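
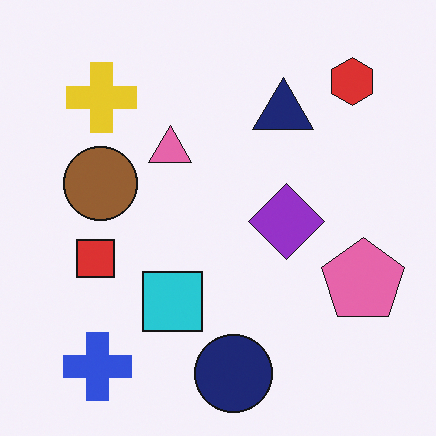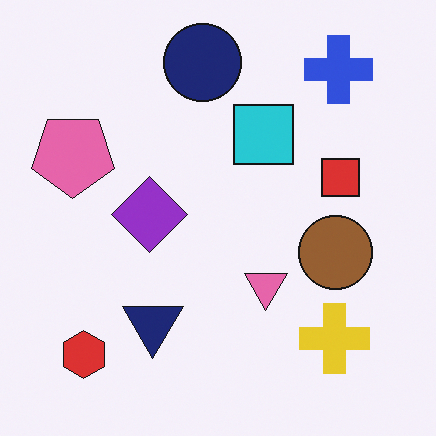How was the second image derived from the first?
The second image is the first rotated 180°.

The red hexagon sits in the top-right of the first image and the bottom-left of the second — consistent with a whole-image 180° rotation.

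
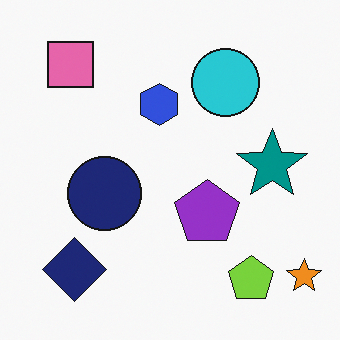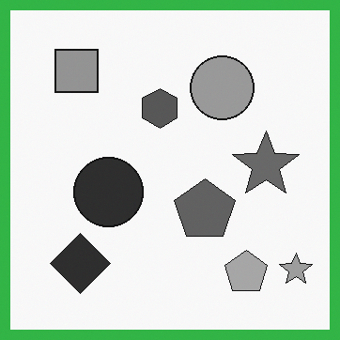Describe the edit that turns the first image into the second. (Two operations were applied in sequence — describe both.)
The image was converted to grayscale, then framed with a green border.

All color is removed — every shape is now a shade of grey. A solid green frame runs around the edge of the second image, with the content slightly shrunk inside it.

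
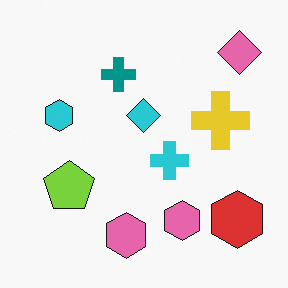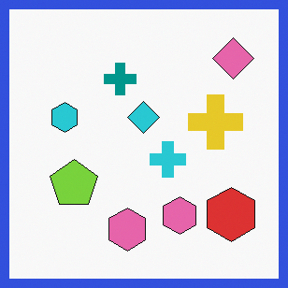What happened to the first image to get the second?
The transformation is: framed with a blue border.

A solid blue frame runs around the edge of the second image, with the content slightly shrunk inside it.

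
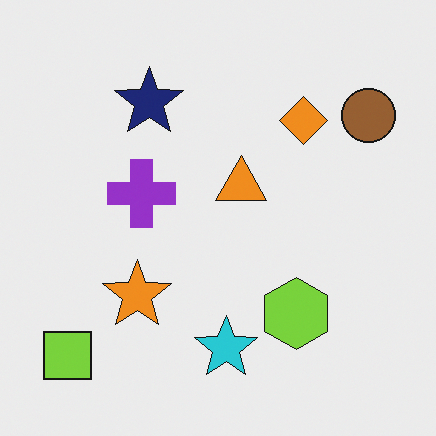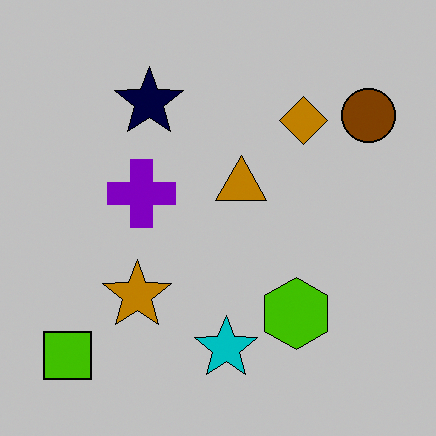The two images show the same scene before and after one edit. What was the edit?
The image was aggressively posterized.

Each flat color has snapped to a coarser quantized level — most visibly, the near-white background has dropped to a flat grey.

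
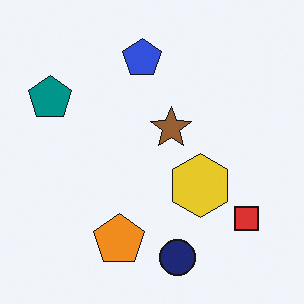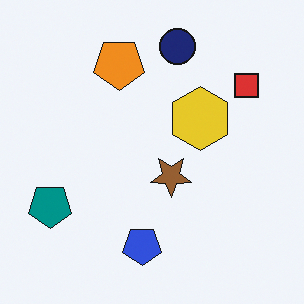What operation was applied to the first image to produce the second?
This is the original image flipped vertically (top ↔ bottom).

The navy circle is in the bottom of the first image and the top of the second — shapes on opposite sides of the horizontal midline have swapped in a mirror flip.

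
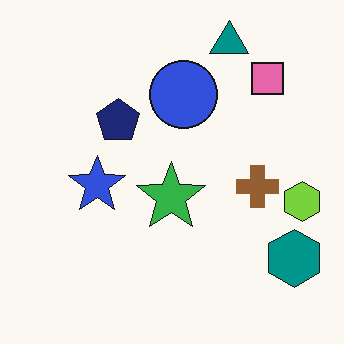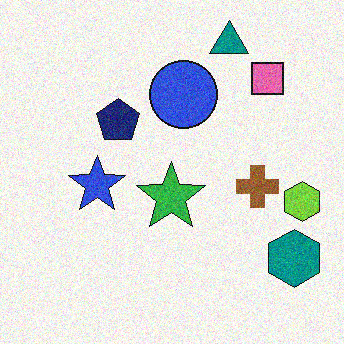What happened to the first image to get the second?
The image was degraded with moderate additive noise.

Random speckle covers the whole image, including the flat background.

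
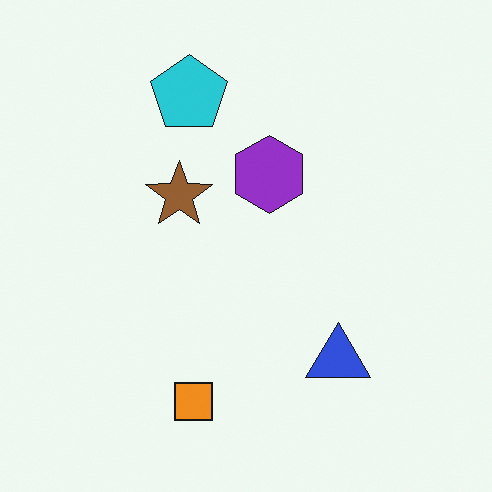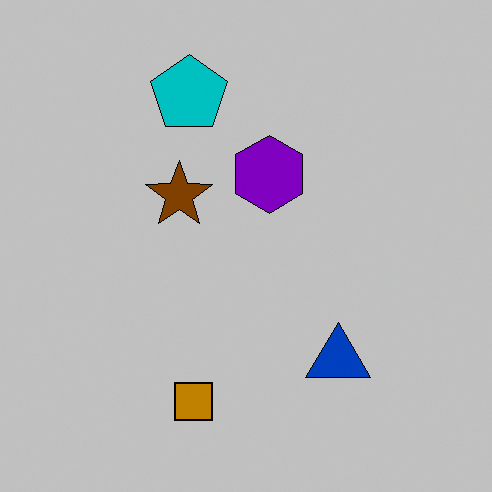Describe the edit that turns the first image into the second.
The second image is the first heavily posterized to just a handful of flat colors.

Each flat color has snapped to a coarser quantized level — most visibly, the near-white background has dropped to a flat grey.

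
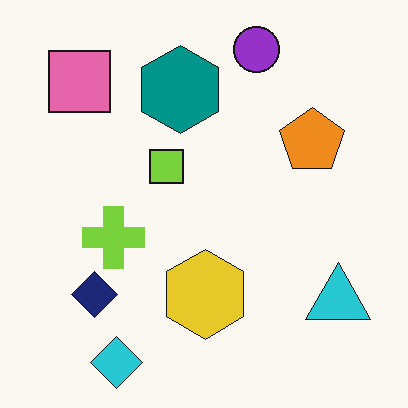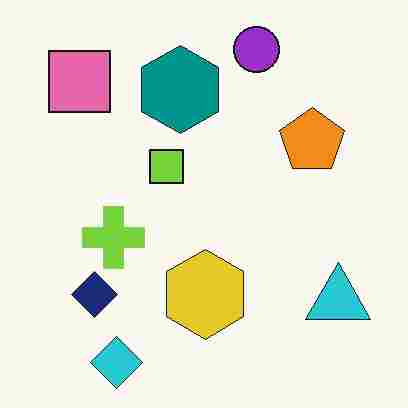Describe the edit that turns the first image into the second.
The second image is the first heavily JPEG-compressed with obvious blocking artifacts.

Blocky 8×8 compression artifacts appear around shape edges and the flat background shows ringing — characteristic JPEG degradation.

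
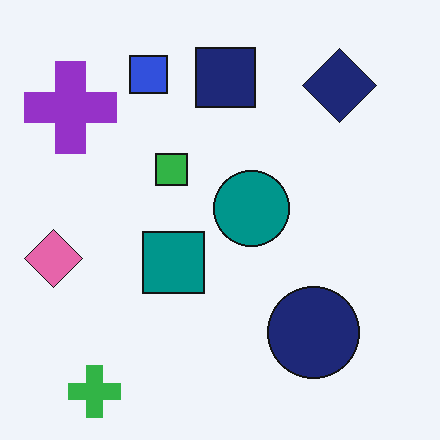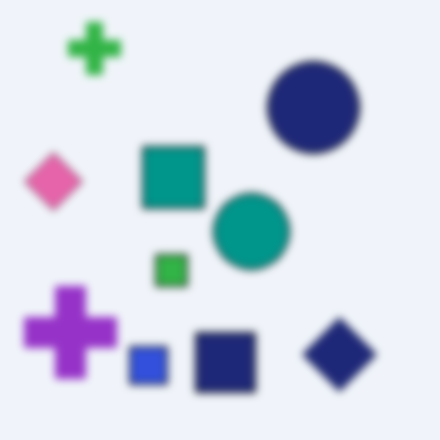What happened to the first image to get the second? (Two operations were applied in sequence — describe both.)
It was noticeably gaussian-blurred, then flipped vertically (top ↔ bottom).

Shape edges and outlines are uniformly softened across the whole image. The green cross is in the bottom-left of the first image and the top-left of the second — shapes on opposite sides of the horizontal midline have swapped in a mirror flip.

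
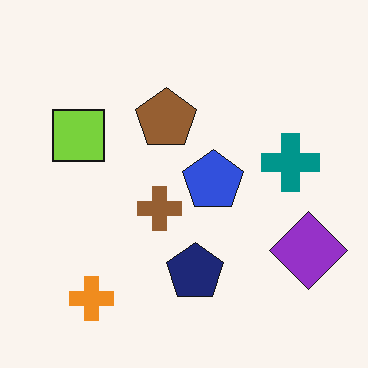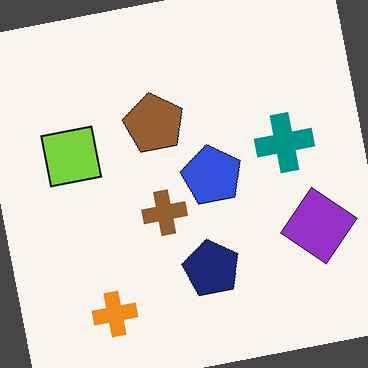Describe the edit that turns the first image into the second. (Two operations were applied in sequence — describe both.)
It was rotated counter-clockwise by a small amount, then given moderate JPEG compression.

Every shape is tilted by the same angle and the image corners show triangular fill wedges — a whole-image rotation by a non-right angle. Blocky 8×8 compression artifacts appear around shape edges and the flat background shows ringing — characteristic JPEG degradation.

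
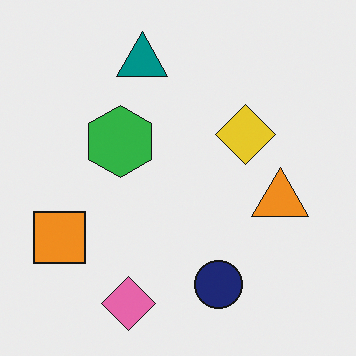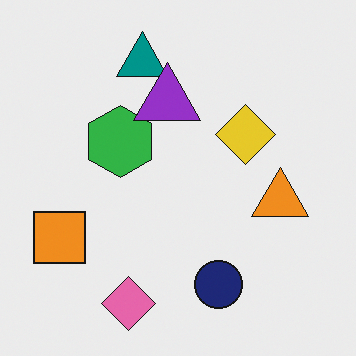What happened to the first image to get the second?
The transformation is: overlaid with an additional purple triangle.

A purple triangle appears in the second image that is absent from the first.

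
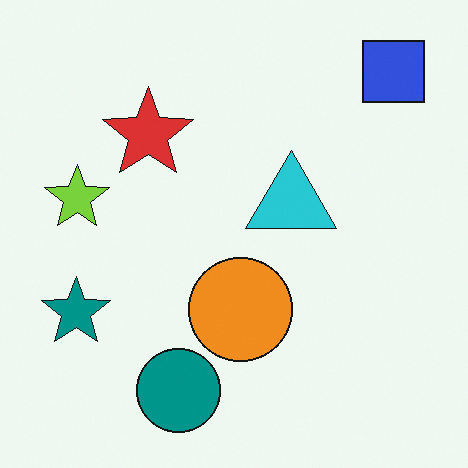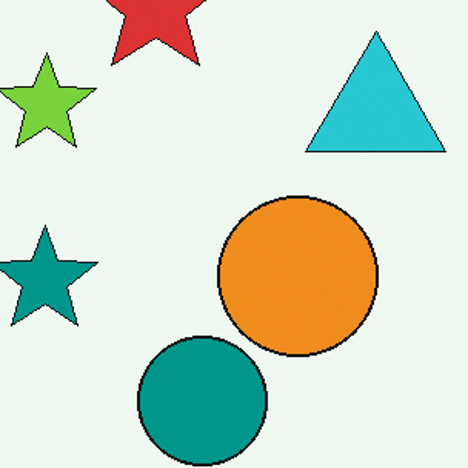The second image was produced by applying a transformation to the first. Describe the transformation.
The second image is the first cropped slightly and scaled back up.

The visible shapes are larger and the field of view is narrower; shapes near the original edges may be partly or wholly outside the frame — a crop-and-rescale.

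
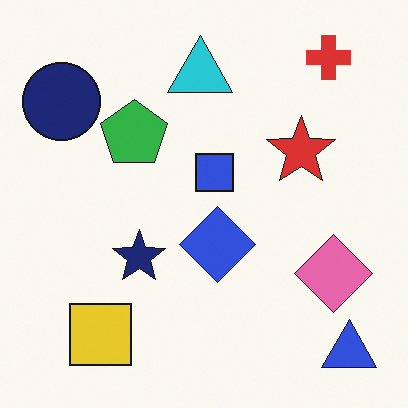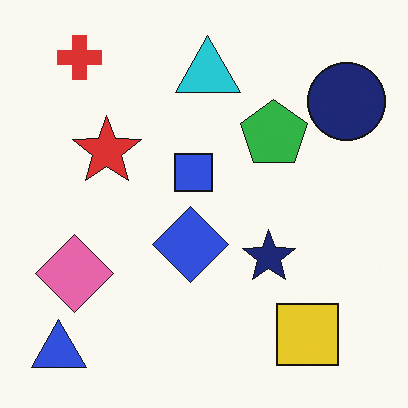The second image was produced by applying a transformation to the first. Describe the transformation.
It was flipped horizontally (left ↔ right).

The blue triangle is in the bottom-right of the first image and the bottom-left of the second — shapes on opposite sides of the vertical midline have swapped in a mirror flip.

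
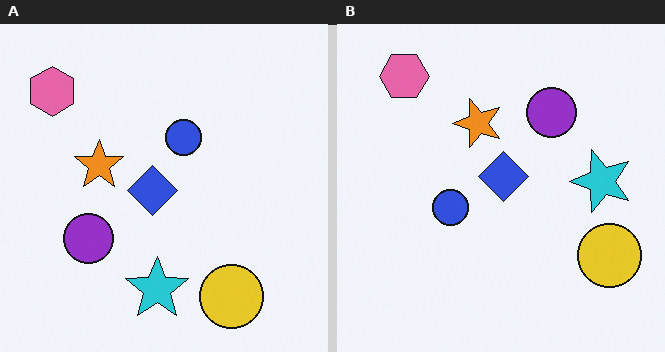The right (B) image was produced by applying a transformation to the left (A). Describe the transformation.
The image was transposed (reflected across the top-left ↔ bottom-right diagonal).

Shapes have swapped their row and column positions — what was in the top-right is now in the bottom-left — a diagonal reflection.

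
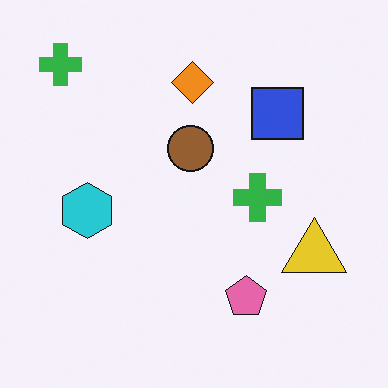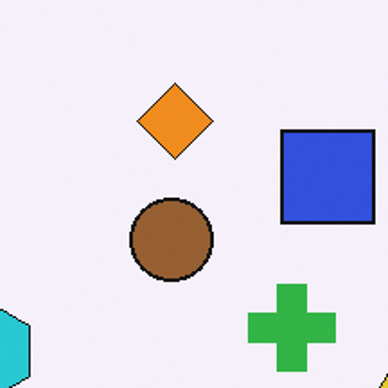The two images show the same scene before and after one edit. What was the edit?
The image was cropped tightly and scaled back up.

The visible shapes are larger and the field of view is narrower; shapes near the original edges may be partly or wholly outside the frame — a crop-and-rescale.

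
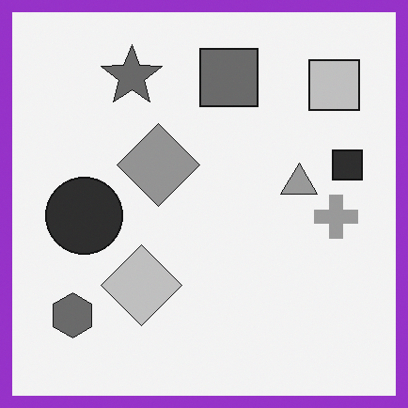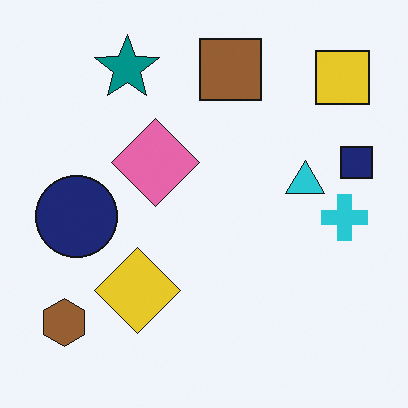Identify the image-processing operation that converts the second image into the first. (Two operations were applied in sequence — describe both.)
Converted to grayscale, then framed with a purple border.

All color is removed — every shape is now a shade of grey. A solid purple frame runs around the edge of the first image, with the content slightly shrunk inside it.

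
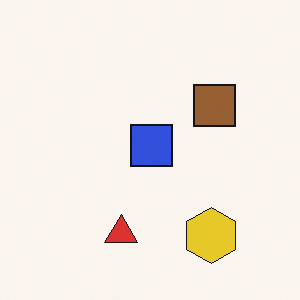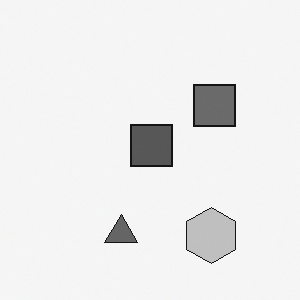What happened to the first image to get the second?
This is the original image converted to grayscale.

All color is removed — every shape is now a shade of grey.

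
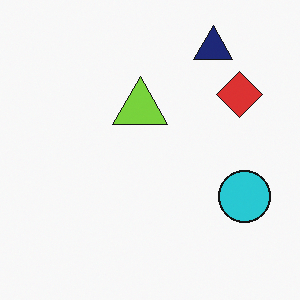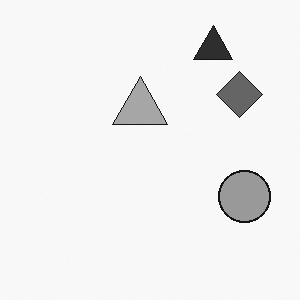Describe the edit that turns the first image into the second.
This is the original image converted to grayscale.

All color is removed — every shape is now a shade of grey.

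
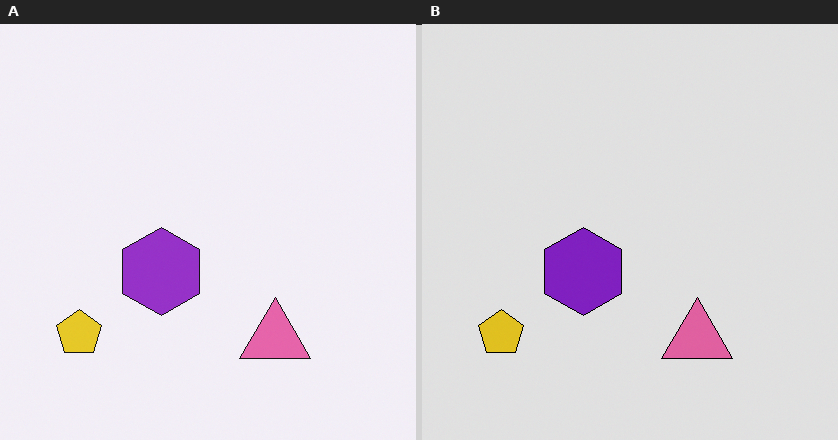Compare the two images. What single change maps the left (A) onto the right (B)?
This is the original image posterized to a reduced palette.

Each flat color has snapped to a coarser quantized level — most visibly, the near-white background has dropped to a flat grey.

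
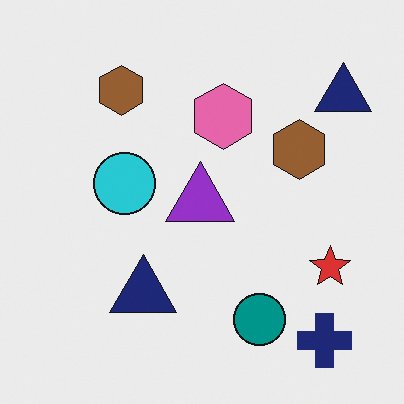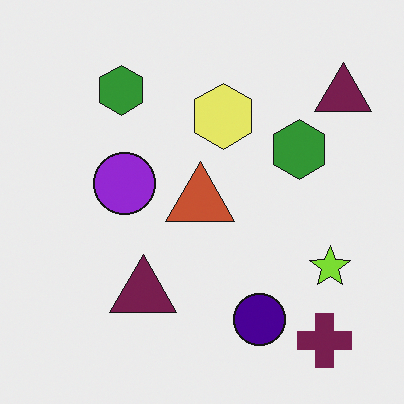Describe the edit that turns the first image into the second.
This is the original image hue-shifted noticeably.

Every shape's color has rotated by the same amount around the hue wheel — a uniform hue shift.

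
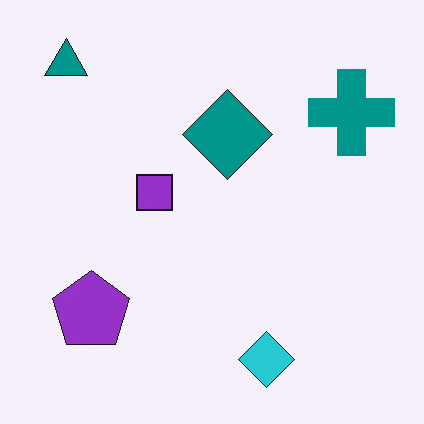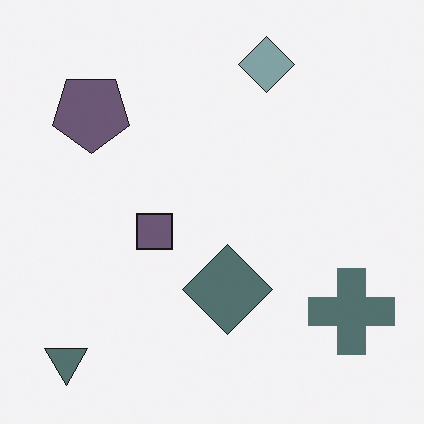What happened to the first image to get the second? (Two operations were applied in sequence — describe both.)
This is the original image heavily desaturated, then flipped vertically (top ↔ bottom).

All colors are more muted and greyish — a global saturation change. The teal triangle is in the top-left of the first image and the bottom-left of the second — shapes on opposite sides of the horizontal midline have swapped in a mirror flip.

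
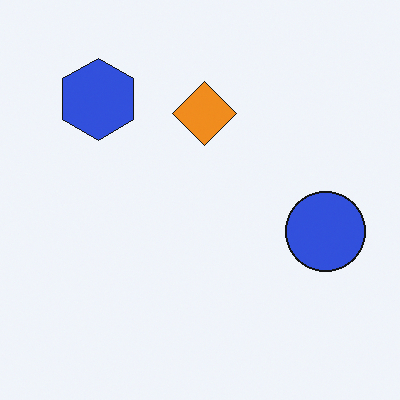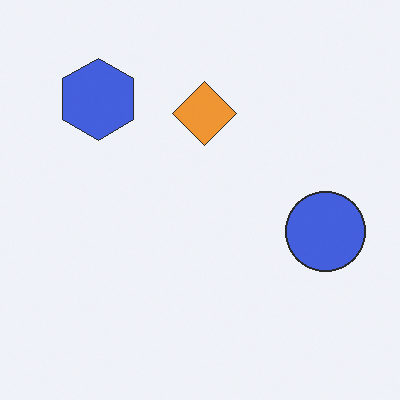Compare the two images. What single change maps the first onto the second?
This is the original image given slightly reduced contrast.

Tones are pushed toward mid-grey across the whole image — a global contrast change.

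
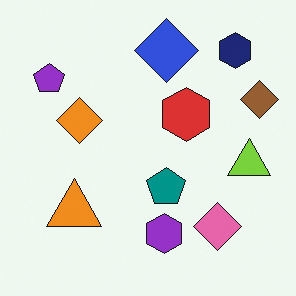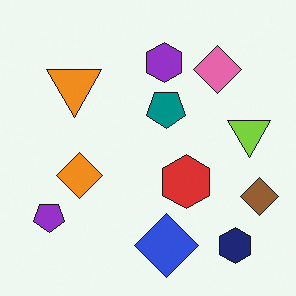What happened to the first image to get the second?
Flipped vertically (top ↔ bottom).

The blue diamond is in the top of the first image and the bottom of the second — shapes on opposite sides of the horizontal midline have swapped in a mirror flip.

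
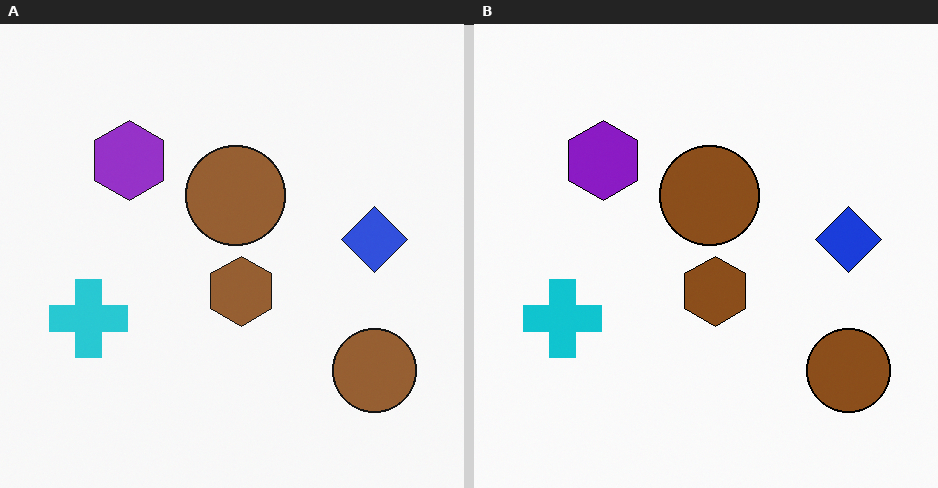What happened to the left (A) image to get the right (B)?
This is the original image given slightly increased contrast.

Tones are pushed away from mid-grey across the whole image — a global contrast change.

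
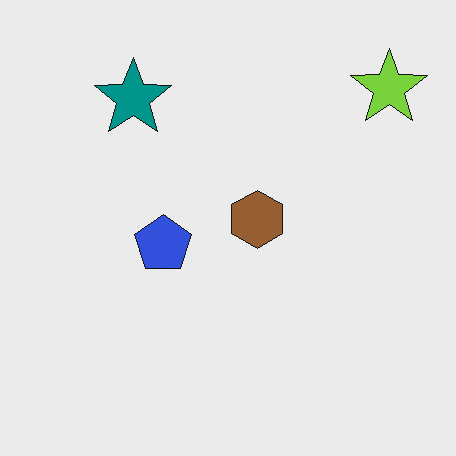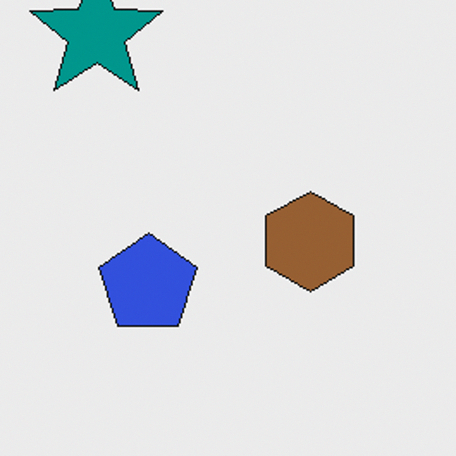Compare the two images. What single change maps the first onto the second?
The second image is the first cropped to a noticeably smaller region and rescaled.

The visible shapes are larger and the field of view is narrower; shapes near the original edges may be partly or wholly outside the frame — a crop-and-rescale.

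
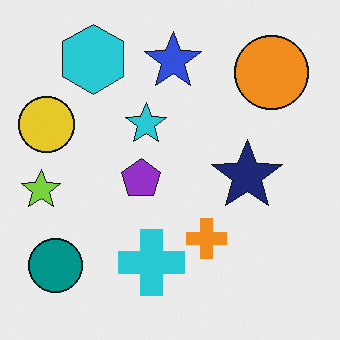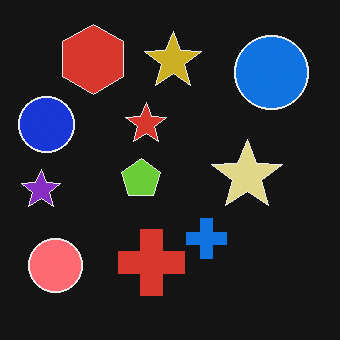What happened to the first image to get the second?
The transformation is: color-inverted (negative).

The light background has become dark and every shape's color is its complement — a photographic negative.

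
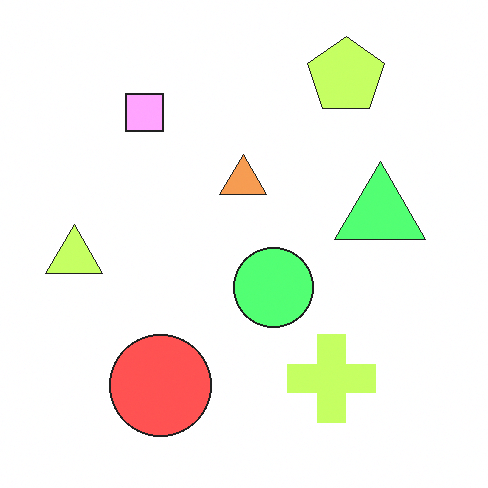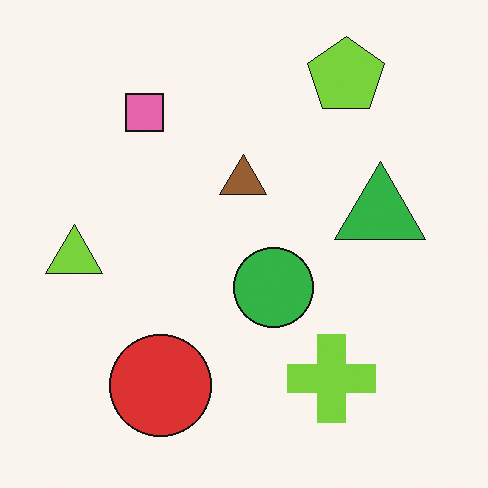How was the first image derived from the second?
Substantially brightened.

Every pixel — background and shapes alike — is uniformly brightened.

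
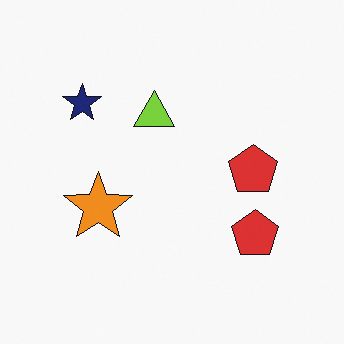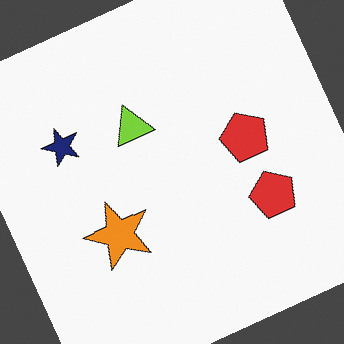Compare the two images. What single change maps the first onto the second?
The image was rotated counter-clockwise by a clearly visible amount.

Every shape is tilted by the same angle and the image corners show triangular fill wedges — a whole-image rotation by a non-right angle.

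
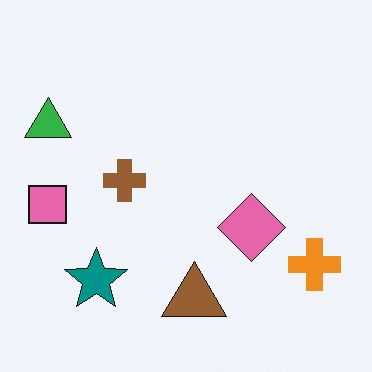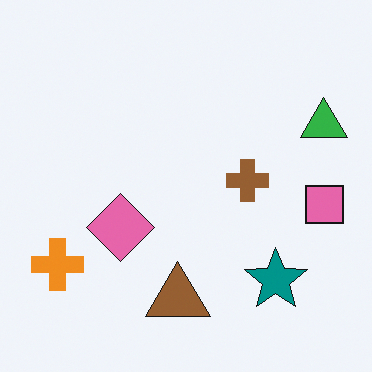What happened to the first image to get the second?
Flipped horizontally (left ↔ right).

The pink square is in the left of the first image and the right of the second — shapes on opposite sides of the vertical midline have swapped in a mirror flip.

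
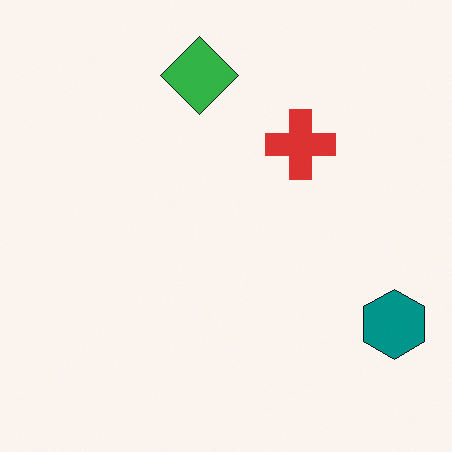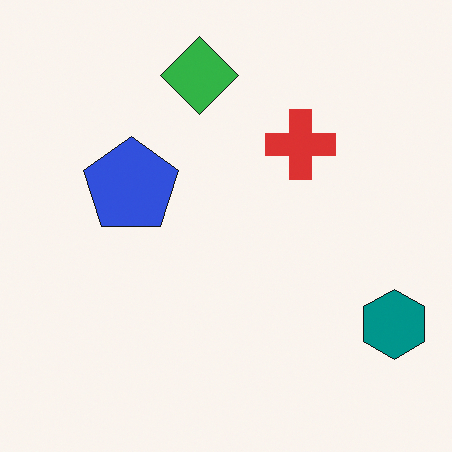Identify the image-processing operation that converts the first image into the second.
This is the original image overlaid with an additional blue pentagon.

A blue pentagon appears in the second image that is absent from the first.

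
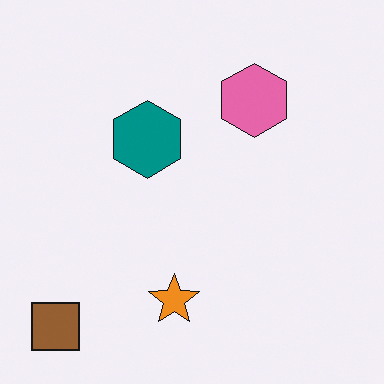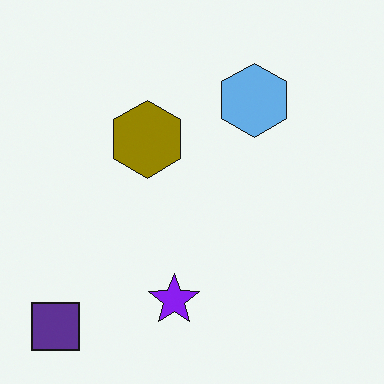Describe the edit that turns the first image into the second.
The image was hue-shifted through roughly half the color wheel.

Every shape's color has rotated by the same amount around the hue wheel — a uniform hue shift.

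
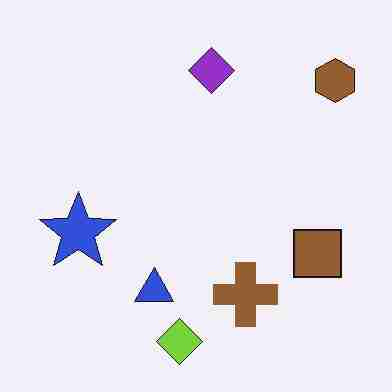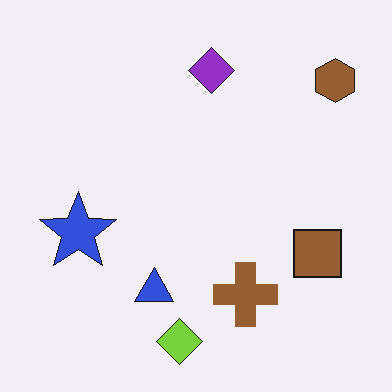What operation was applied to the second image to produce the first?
This is the original image degraded with heavy JPEG compression.

Blocky 8×8 compression artifacts appear around shape edges and the flat background shows ringing — characteristic JPEG degradation.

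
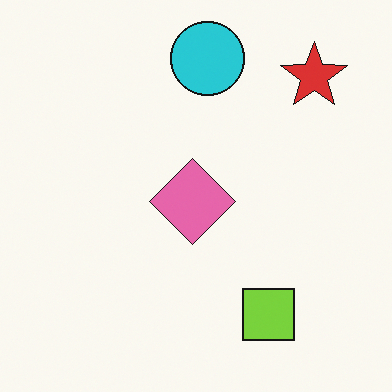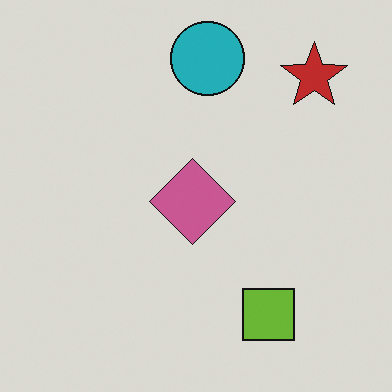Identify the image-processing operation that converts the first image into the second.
Slightly darkened.

Every pixel — background and shapes alike — is uniformly darkened.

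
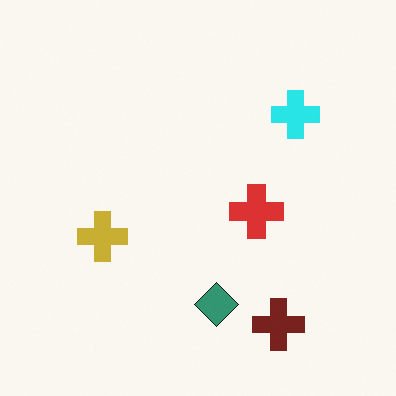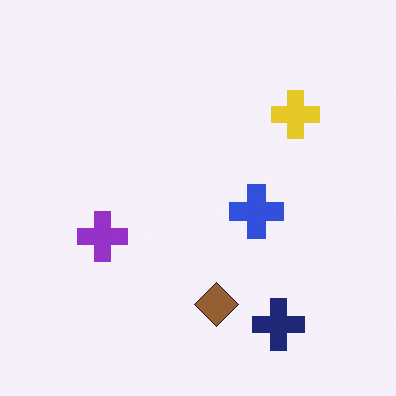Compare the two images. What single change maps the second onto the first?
The image was hue-shifted through roughly a third of the color wheel.

Every shape's color has rotated by the same amount around the hue wheel — a uniform hue shift.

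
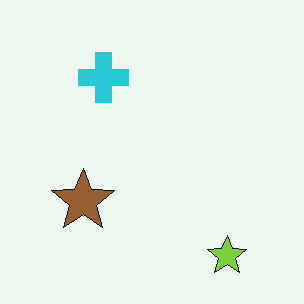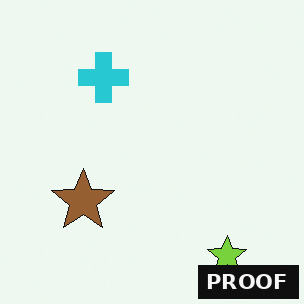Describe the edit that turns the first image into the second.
Watermarked with the text "PROOF" in the lower-right corner.

A dark label reading "PROOF" appears in the lower-right corner.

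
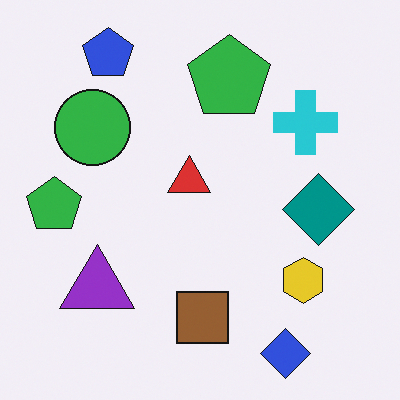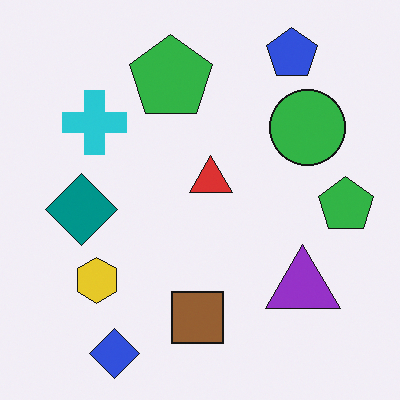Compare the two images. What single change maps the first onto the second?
This is the original image flipped horizontally (left ↔ right).

The teal diamond is in the right of the first image and the left of the second — shapes on opposite sides of the vertical midline have swapped in a mirror flip.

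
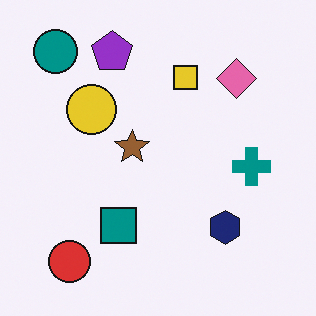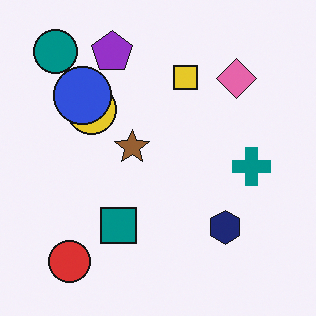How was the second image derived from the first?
The transformation is: overlaid with an additional blue circle.

A blue circle appears in the second image that is absent from the first.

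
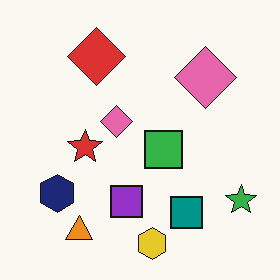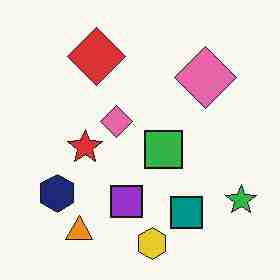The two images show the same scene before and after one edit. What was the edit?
The second image is the first heavily JPEG-compressed with obvious blocking artifacts.

Blocky 8×8 compression artifacts appear around shape edges and the flat background shows ringing — characteristic JPEG degradation.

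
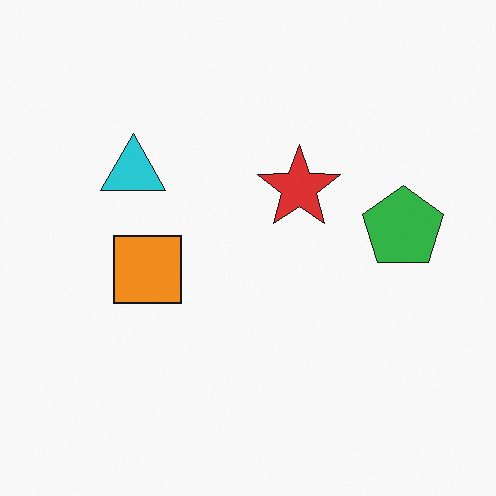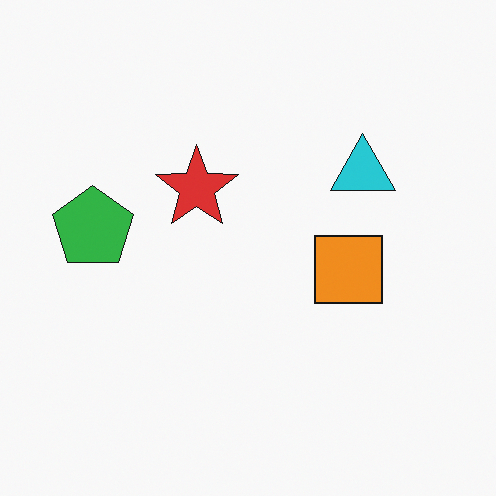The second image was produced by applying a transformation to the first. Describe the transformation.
Flipped horizontally (left ↔ right).

The green pentagon is in the right of the first image and the left of the second — shapes on opposite sides of the vertical midline have swapped in a mirror flip.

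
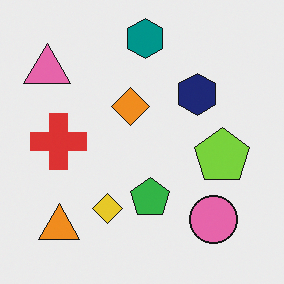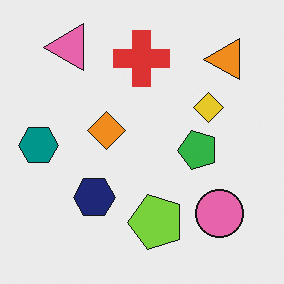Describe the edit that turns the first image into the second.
The transformation is: transposed (reflected across the top-left ↔ bottom-right diagonal).

Shapes have swapped their row and column positions — what was in the top-right is now in the bottom-left — a diagonal reflection.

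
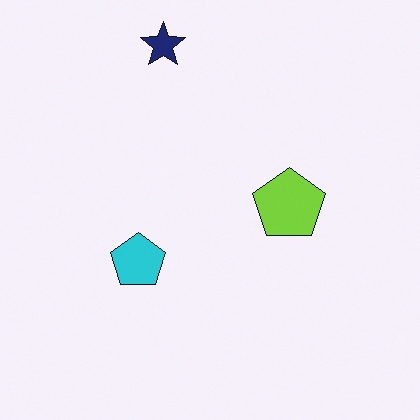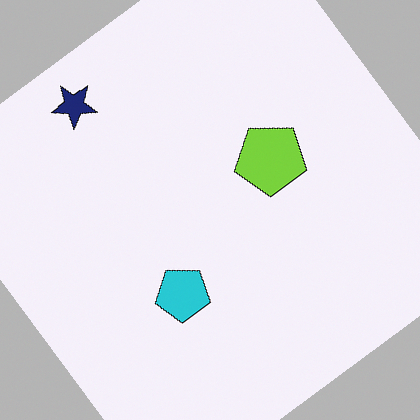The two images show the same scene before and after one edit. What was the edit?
It was rotated counter-clockwise by a large amount — several tens of degrees.

Every shape is tilted by the same angle and the image corners show triangular fill wedges — a whole-image rotation by a non-right angle.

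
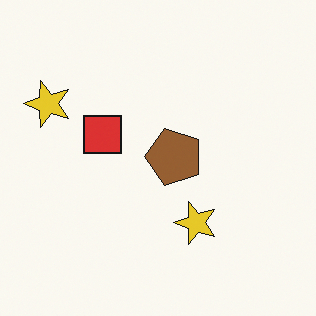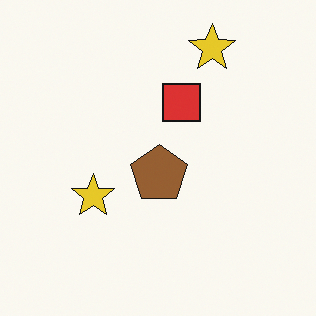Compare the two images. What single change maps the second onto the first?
Rotated 90° counter-clockwise.

The red square sits in the top of the second image and the left of the first — consistent with a whole-image 90° counter-clockwise rotation.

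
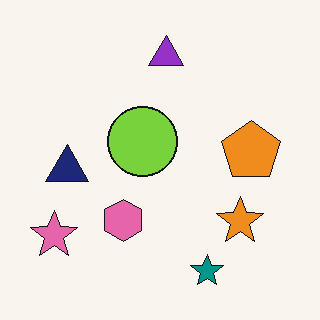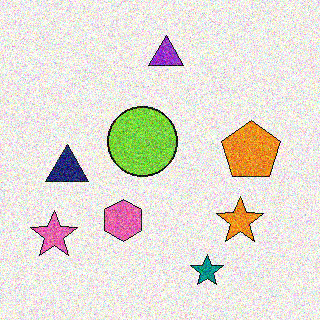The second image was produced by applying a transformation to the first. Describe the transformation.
The transformation is: degraded with heavy additive noise.

Random speckle covers the whole image, including the flat background.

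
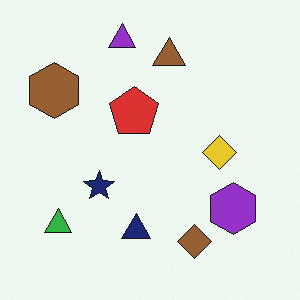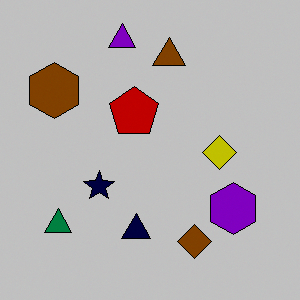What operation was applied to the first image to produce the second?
It was heavily posterized to just a handful of flat colors.

Each flat color has snapped to a coarser quantized level — most visibly, the near-white background has dropped to a flat grey.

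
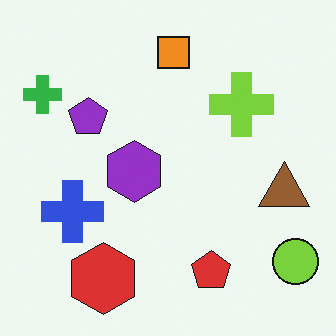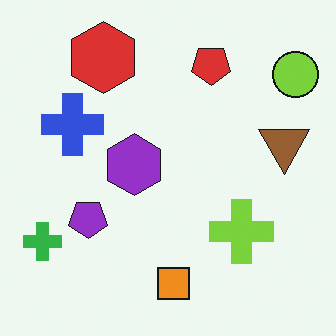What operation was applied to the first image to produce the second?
Flipped vertically (top ↔ bottom).

The orange square is in the top of the first image and the bottom of the second — shapes on opposite sides of the horizontal midline have swapped in a mirror flip.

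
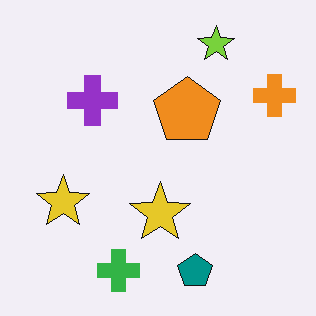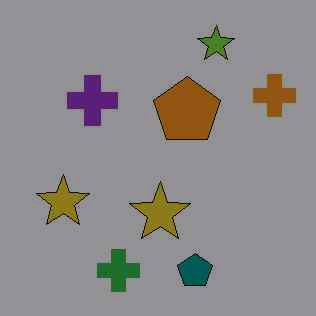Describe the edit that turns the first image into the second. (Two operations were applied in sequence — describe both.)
This is the original image heavily JPEG-compressed with obvious blocking artifacts, then darkened a lot.

Blocky 8×8 compression artifacts appear around shape edges and the flat background shows ringing — characteristic JPEG degradation. Every pixel — background and shapes alike — is uniformly darkened.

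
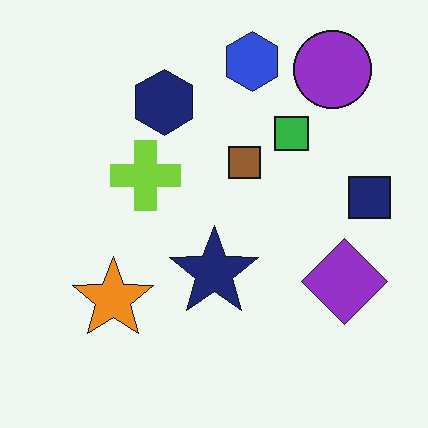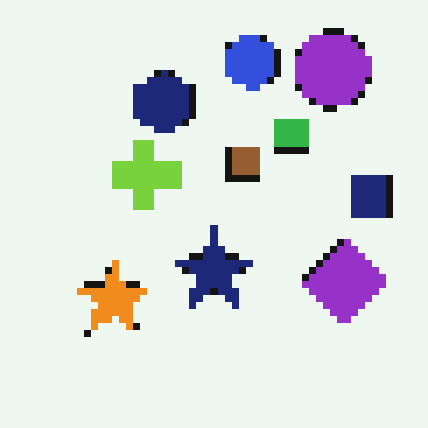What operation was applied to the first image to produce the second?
The second image is the first moderately pixelated.

Shapes are reduced to large square blocks; fine edges and outlines are lost — a downscale-then-upscale (mosaic) effect.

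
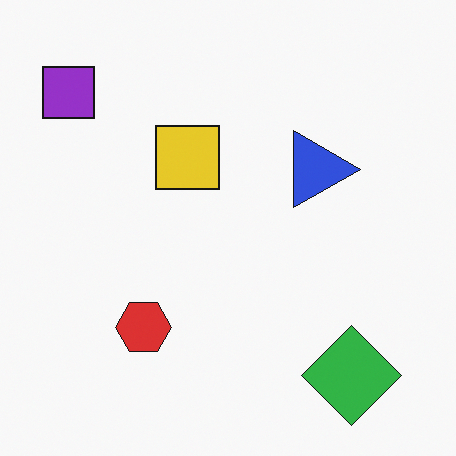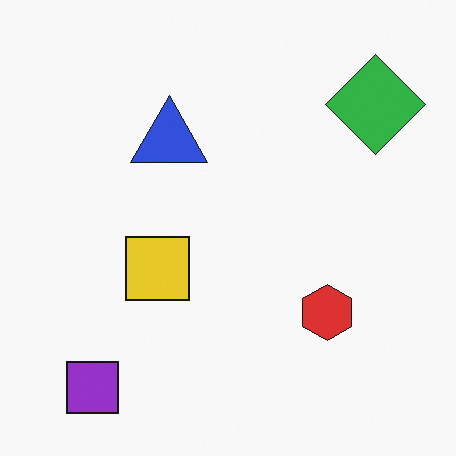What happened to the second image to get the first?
The image was rotated 90° clockwise.

The purple square sits in the bottom-left of the second image and the top-left of the first — consistent with a whole-image 90° clockwise rotation.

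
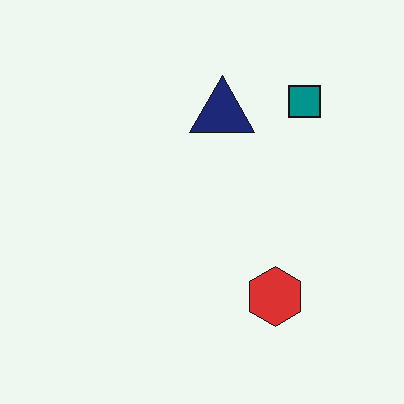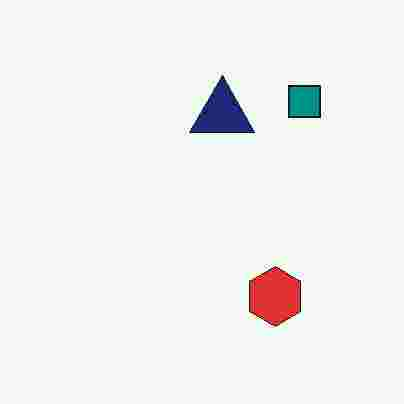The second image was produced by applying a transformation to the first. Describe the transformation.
It was degraded with heavy JPEG compression.

Blocky 8×8 compression artifacts appear around shape edges and the flat background shows ringing — characteristic JPEG degradation.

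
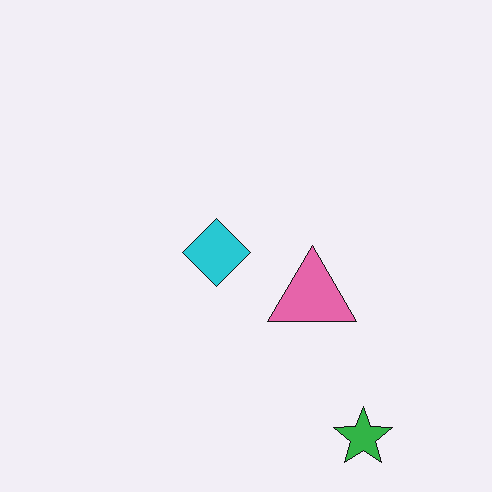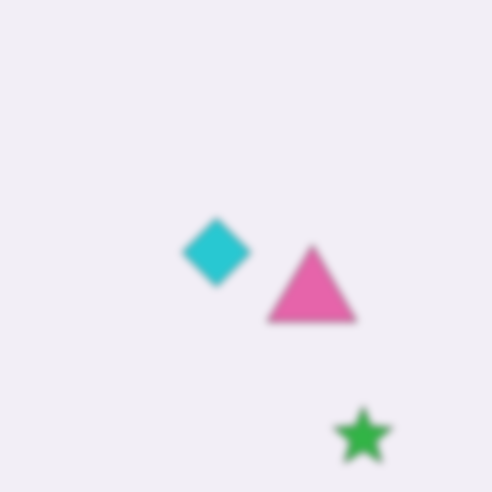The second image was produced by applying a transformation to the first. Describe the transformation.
Moderately blurred.

Shape edges and outlines are uniformly softened across the whole image.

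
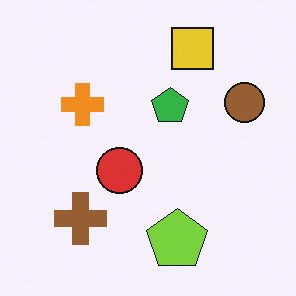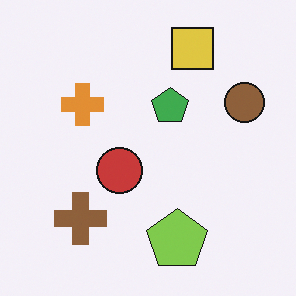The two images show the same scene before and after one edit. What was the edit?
The transformation is: slightly desaturated.

All colors are more muted and greyish — a global saturation change.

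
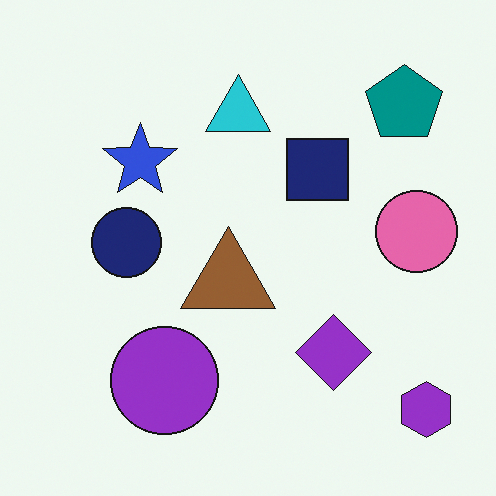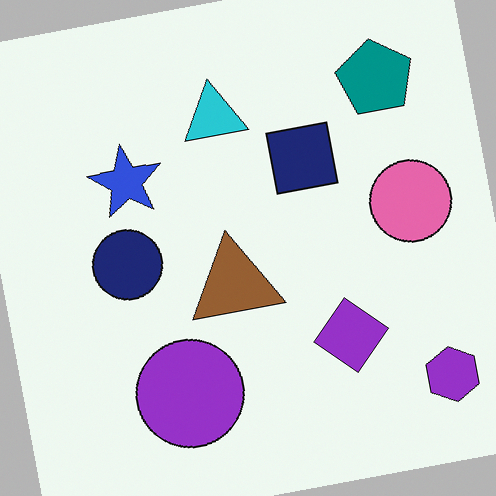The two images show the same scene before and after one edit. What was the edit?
It was rotated counter-clockwise by a slight angle.

Every shape is tilted by the same angle and the image corners show triangular fill wedges — a whole-image rotation by a non-right angle.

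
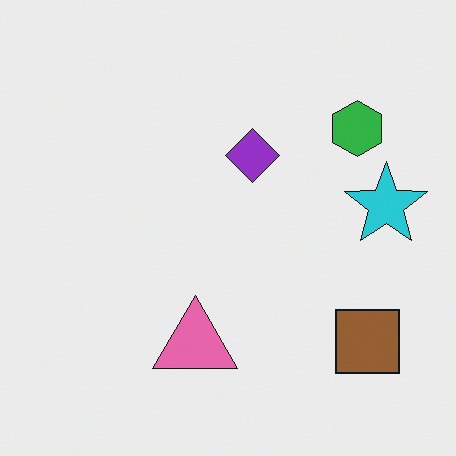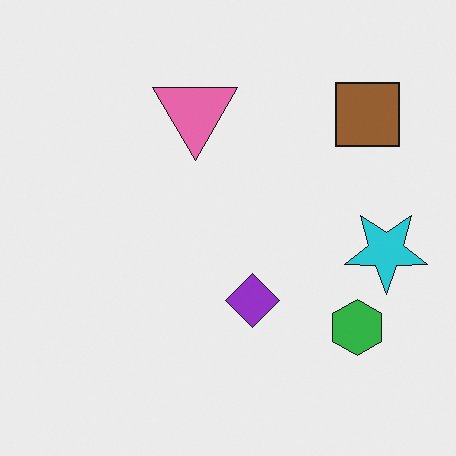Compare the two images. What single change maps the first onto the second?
The second image is the first flipped vertically (top ↔ bottom).

The pink triangle is in the bottom of the first image and the top of the second — shapes on opposite sides of the horizontal midline have swapped in a mirror flip.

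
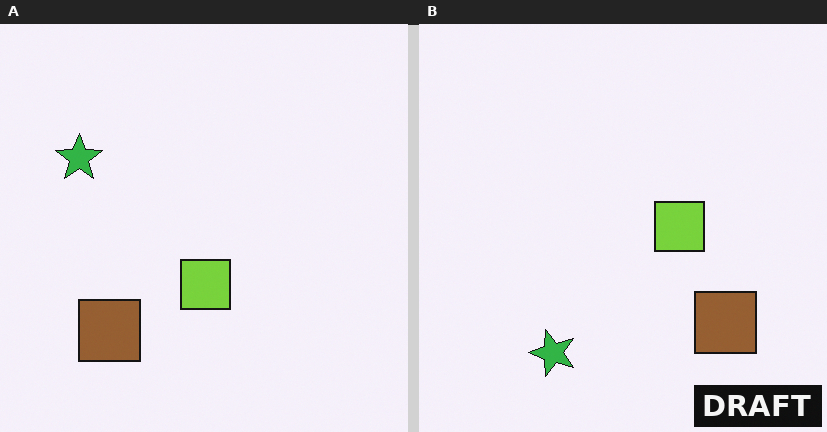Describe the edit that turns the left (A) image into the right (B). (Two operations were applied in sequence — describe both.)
It was rotated 90° counter-clockwise, then watermarked with the text "DRAFT" in the lower-right corner.

The green star sits in the top-left of the left (A) image and the bottom-left of the right (B) — consistent with a whole-image 90° counter-clockwise rotation. A dark label reading "DRAFT" appears in the lower-right corner.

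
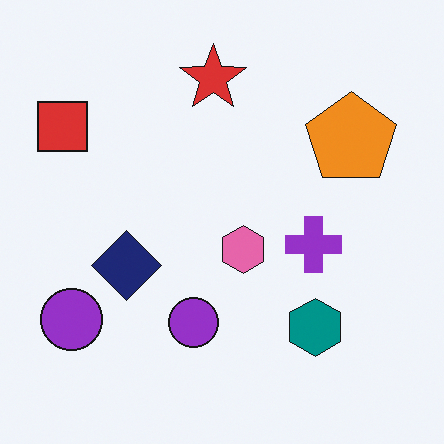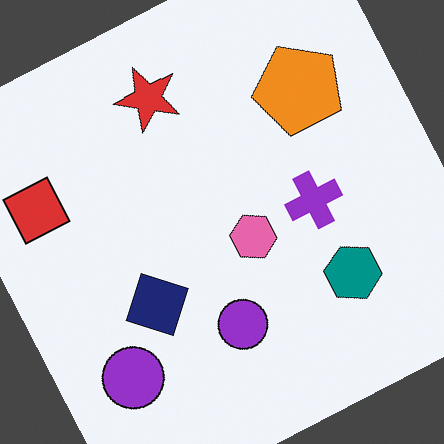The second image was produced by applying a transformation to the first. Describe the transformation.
It was rotated counter-clockwise by a moderate amount.

Every shape is tilted by the same angle and the image corners show triangular fill wedges — a whole-image rotation by a non-right angle.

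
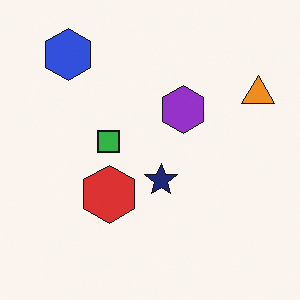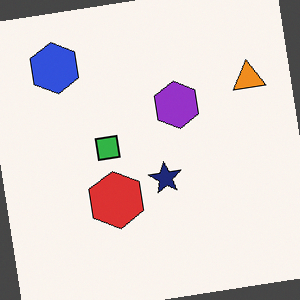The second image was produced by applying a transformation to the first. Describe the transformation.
The transformation is: rotated counter-clockwise by a slight angle.

Every shape is tilted by the same angle and the image corners show triangular fill wedges — a whole-image rotation by a non-right angle.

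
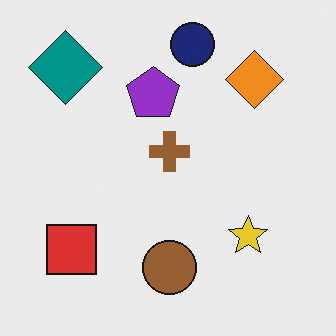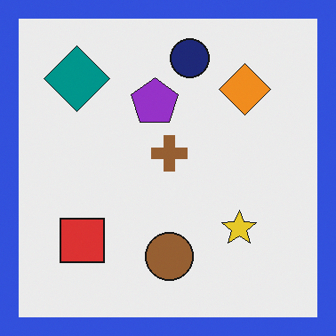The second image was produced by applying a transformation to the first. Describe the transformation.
The transformation is: framed with a blue border.

A solid blue frame runs around the edge of the second image, with the content slightly shrunk inside it.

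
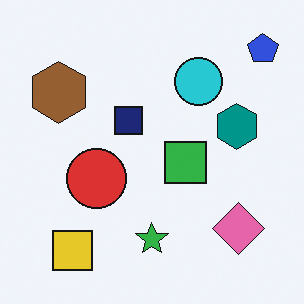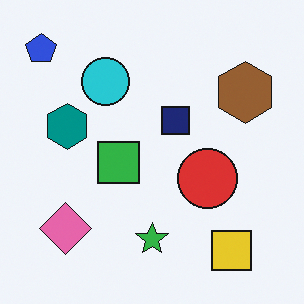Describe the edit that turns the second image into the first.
The transformation is: flipped horizontally (left ↔ right).

The blue pentagon is in the top-left of the second image and the top-right of the first — shapes on opposite sides of the vertical midline have swapped in a mirror flip.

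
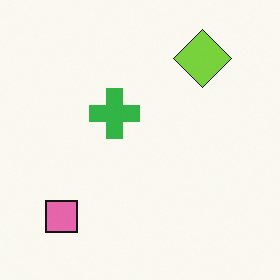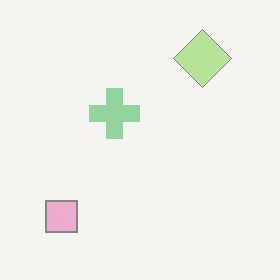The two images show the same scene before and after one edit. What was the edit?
Given much lower contrast.

Tones are pushed toward mid-grey across the whole image — a global contrast change.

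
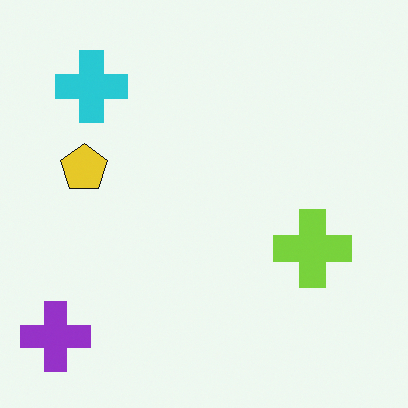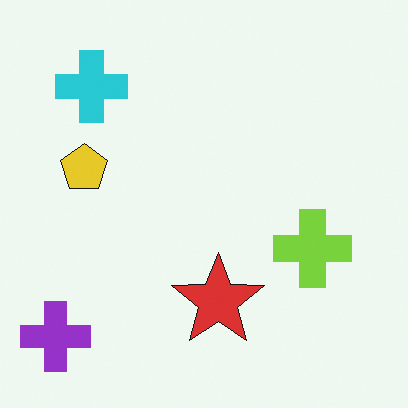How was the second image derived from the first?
It was overlaid with an additional red star.

A red star appears in the second image that is absent from the first.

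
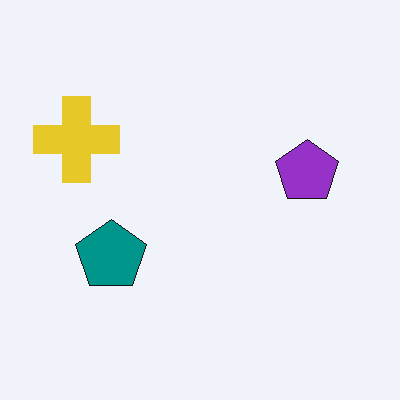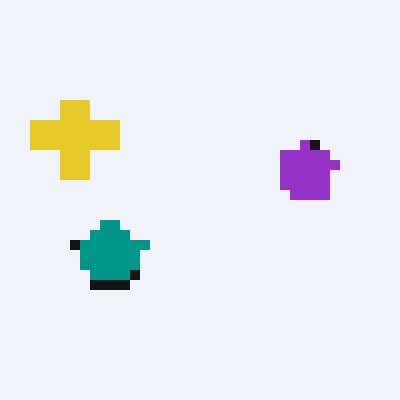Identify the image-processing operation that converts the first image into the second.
This is the original image heavily pixelated into large blocks.

Shapes are reduced to large square blocks; fine edges and outlines are lost — a downscale-then-upscale (mosaic) effect.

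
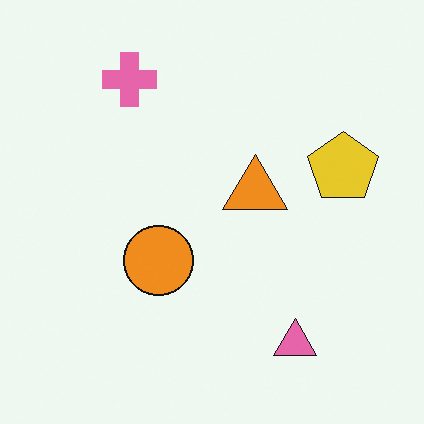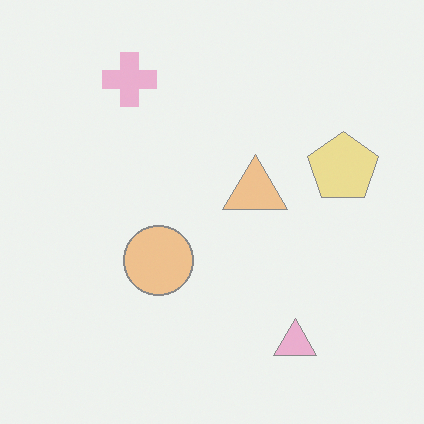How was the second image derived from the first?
It was washed out (contrast reduced).

Tones are pushed toward mid-grey across the whole image — a global contrast change.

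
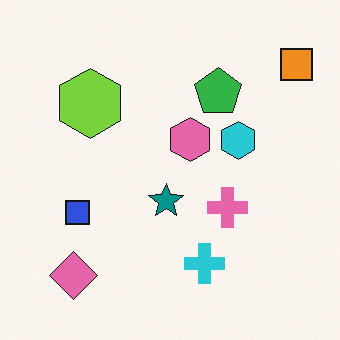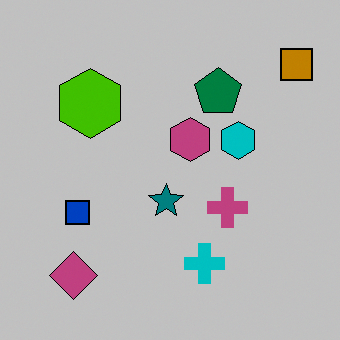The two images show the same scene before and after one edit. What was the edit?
Heavily posterized to just a handful of flat colors.

Each flat color has snapped to a coarser quantized level — most visibly, the near-white background has dropped to a flat grey.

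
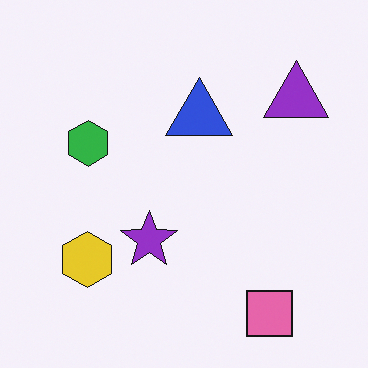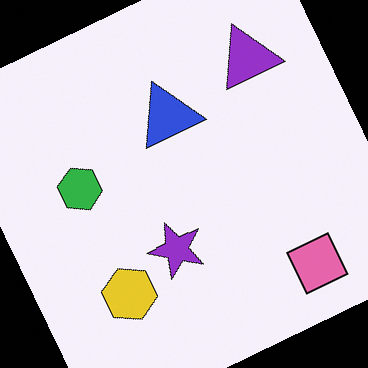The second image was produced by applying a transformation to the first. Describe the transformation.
It was rotated counter-clockwise by a moderate amount.

Every shape is tilted by the same angle and the image corners show triangular fill wedges — a whole-image rotation by a non-right angle.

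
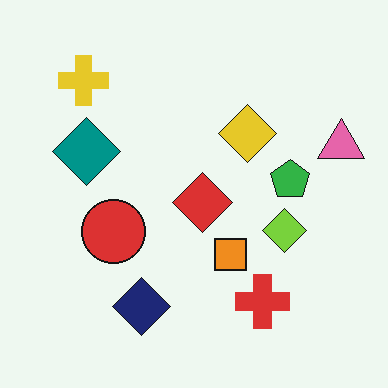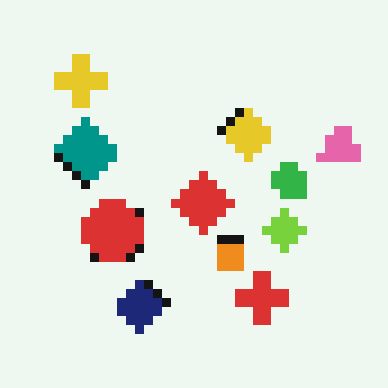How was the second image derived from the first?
It was heavily pixelated into large blocks.

Shapes are reduced to large square blocks; fine edges and outlines are lost — a downscale-then-upscale (mosaic) effect.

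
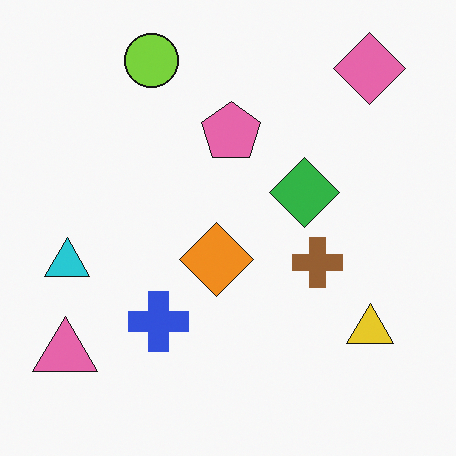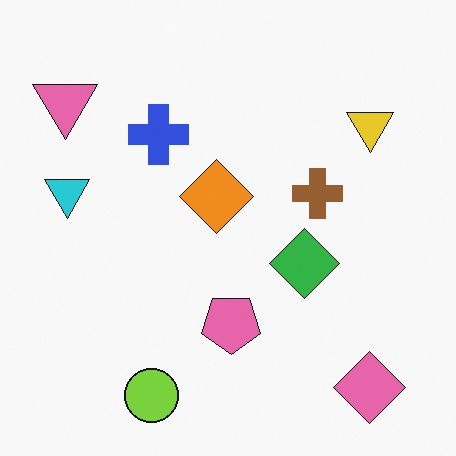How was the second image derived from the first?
The image was flipped vertically (top ↔ bottom).

The lime circle is in the top-left of the first image and the bottom-left of the second — shapes on opposite sides of the horizontal midline have swapped in a mirror flip.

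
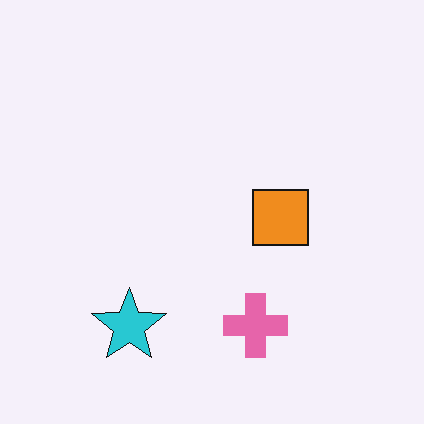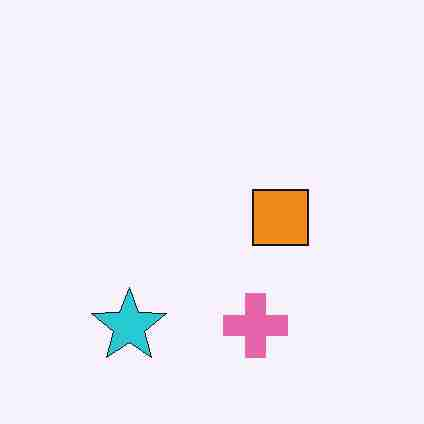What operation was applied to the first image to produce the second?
Degraded with heavy JPEG compression.

Blocky 8×8 compression artifacts appear around shape edges and the flat background shows ringing — characteristic JPEG degradation.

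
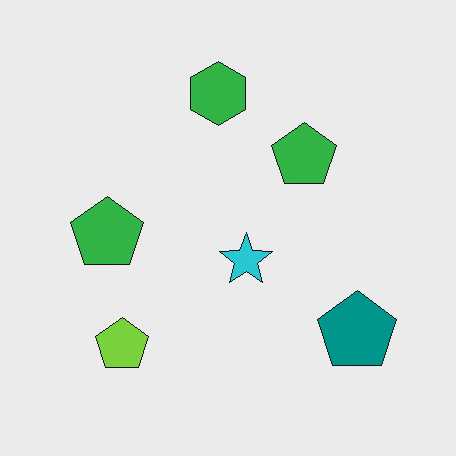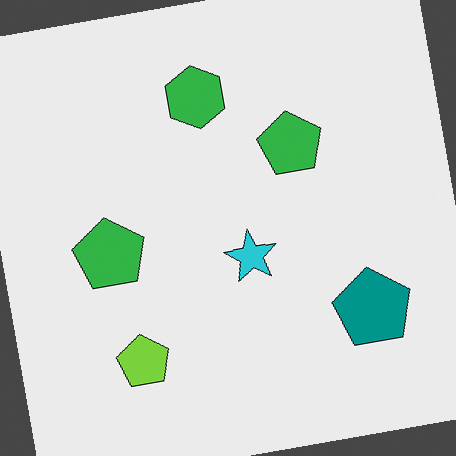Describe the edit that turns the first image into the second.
It was rotated counter-clockwise by a slight angle.

Every shape is tilted by the same angle and the image corners show triangular fill wedges — a whole-image rotation by a non-right angle.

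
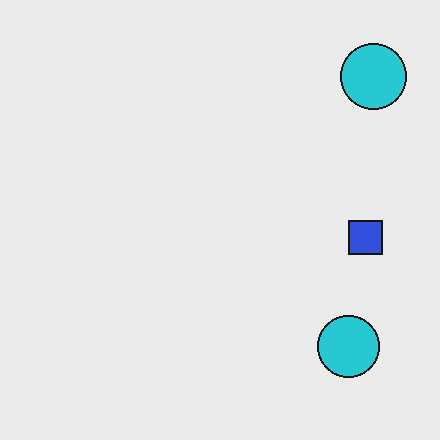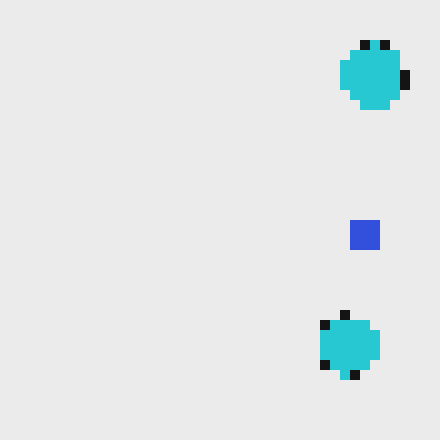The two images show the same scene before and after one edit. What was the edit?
Heavily pixelated into large blocks.

Shapes are reduced to large square blocks; fine edges and outlines are lost — a downscale-then-upscale (mosaic) effect.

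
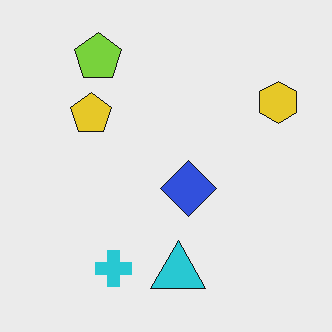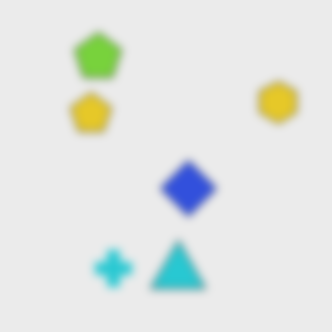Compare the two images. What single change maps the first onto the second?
The transformation is: moderately blurred.

Shape edges and outlines are uniformly softened across the whole image.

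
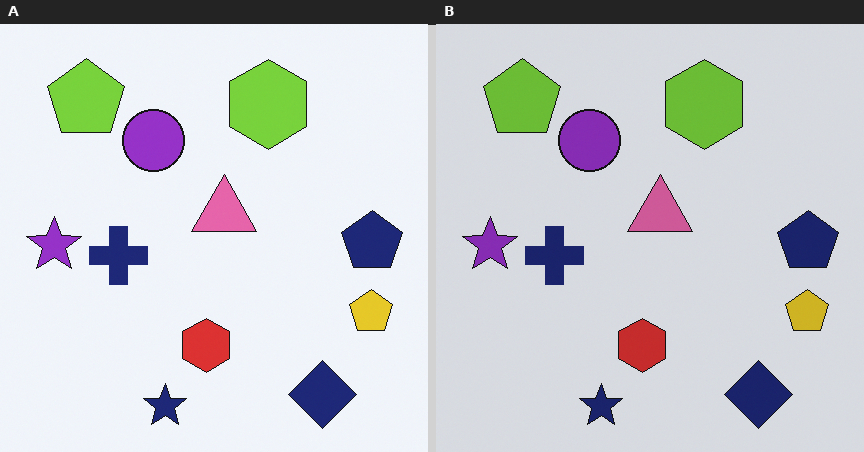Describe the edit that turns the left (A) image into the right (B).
The image was slightly darkened.

Every pixel — background and shapes alike — is uniformly darkened.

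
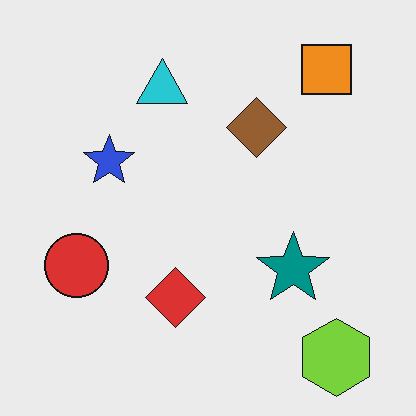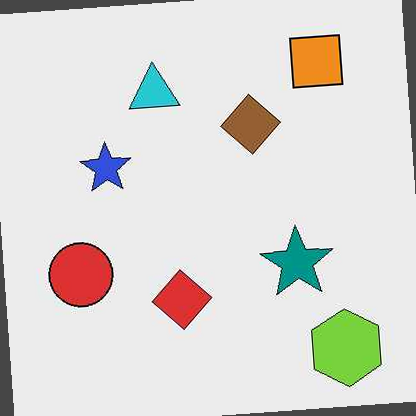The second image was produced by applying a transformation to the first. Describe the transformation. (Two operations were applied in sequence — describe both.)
The second image is the first given moderate JPEG compression, then rotated counter-clockwise by a slight angle.

Blocky 8×8 compression artifacts appear around shape edges and the flat background shows ringing — characteristic JPEG degradation. Every shape is tilted by the same angle and the image corners show triangular fill wedges — a whole-image rotation by a non-right angle.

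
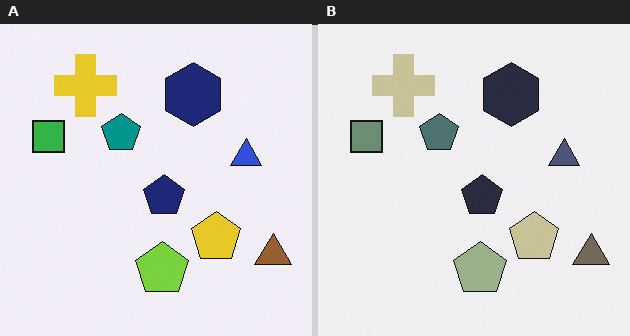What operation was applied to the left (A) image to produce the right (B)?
The image was made much more muted (saturation change).

All colors are more muted and greyish — a global saturation change.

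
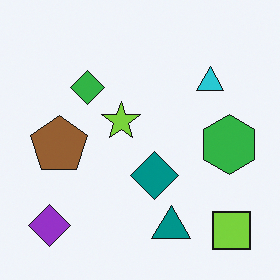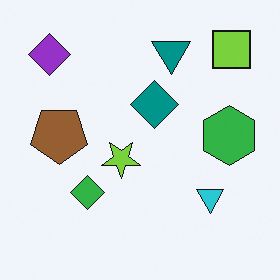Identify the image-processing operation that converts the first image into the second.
The transformation is: flipped vertically (top ↔ bottom).

The lime square is in the bottom-right of the first image and the top-right of the second — shapes on opposite sides of the horizontal midline have swapped in a mirror flip.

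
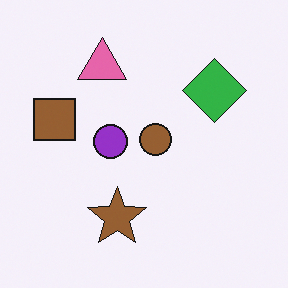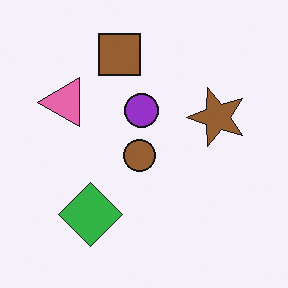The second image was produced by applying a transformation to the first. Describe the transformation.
The second image is the first transposed (reflected across the top-left ↔ bottom-right diagonal).

Shapes have swapped their row and column positions — what was in the top-right is now in the bottom-left — a diagonal reflection.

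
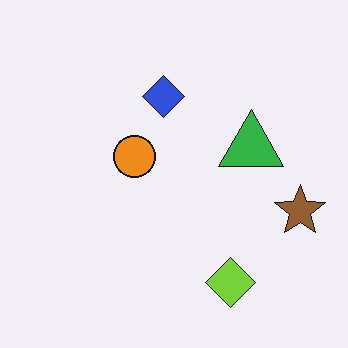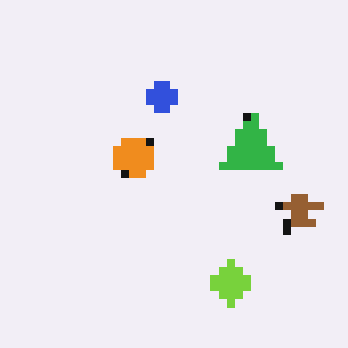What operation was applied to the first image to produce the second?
It was moderately pixelated.

Shapes are reduced to large square blocks; fine edges and outlines are lost — a downscale-then-upscale (mosaic) effect.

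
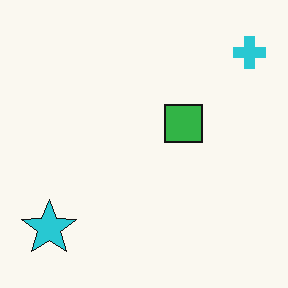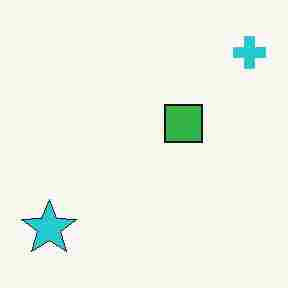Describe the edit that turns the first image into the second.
The second image is the first degraded with heavy JPEG compression.

Blocky 8×8 compression artifacts appear around shape edges and the flat background shows ringing — characteristic JPEG degradation.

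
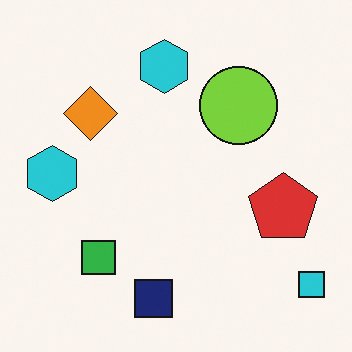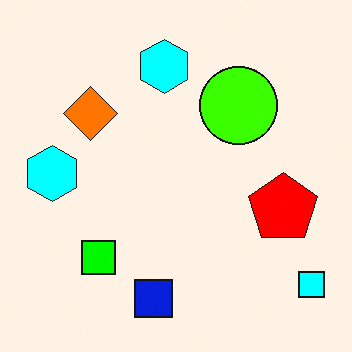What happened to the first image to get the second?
Made much more vivid (saturation change).

All colors are more vivid — a global saturation change.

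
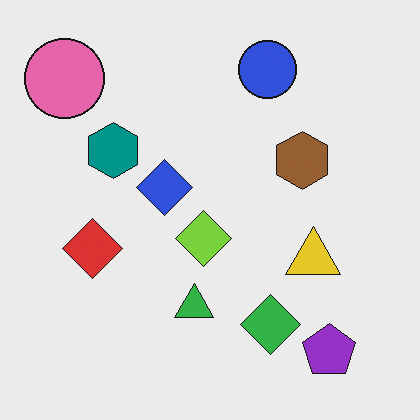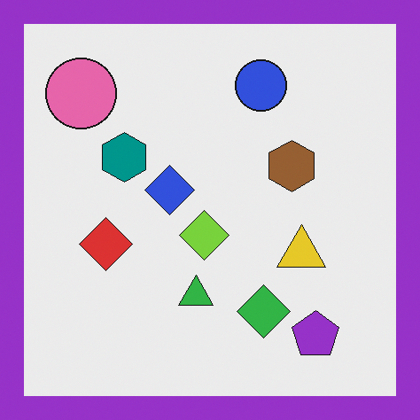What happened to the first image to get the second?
This is the original image framed with a purple border.

A solid purple frame runs around the edge of the second image, with the content slightly shrunk inside it.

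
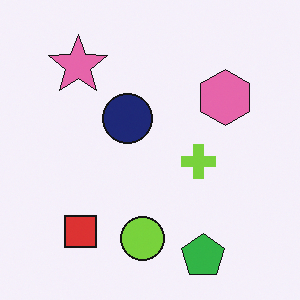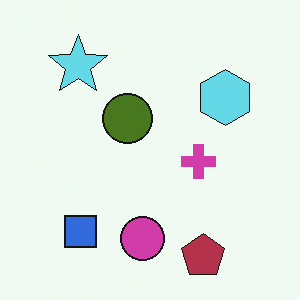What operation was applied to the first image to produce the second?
It was hue-shifted through roughly half the color wheel.

Every shape's color has rotated by the same amount around the hue wheel — a uniform hue shift.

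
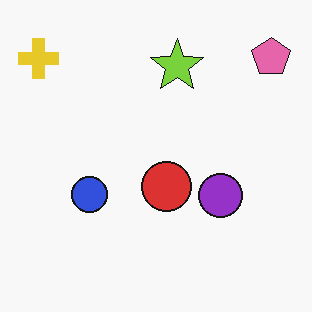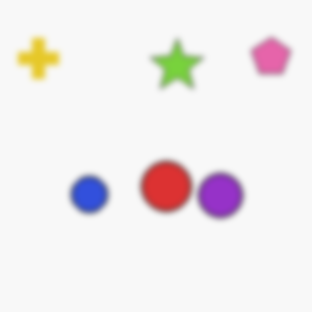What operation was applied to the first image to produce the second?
The second image is the first noticeably gaussian-blurred.

Shape edges and outlines are uniformly softened across the whole image.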